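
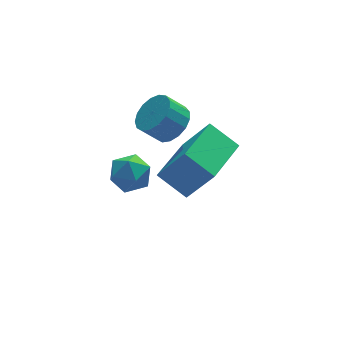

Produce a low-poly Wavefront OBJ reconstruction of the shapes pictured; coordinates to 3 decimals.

v 3.258 0.093 -0.482
v 3.875 0.012 0.097
v 3.199 0.185 0.841
v 2.582 0.267 0.262
v 3.877 0.409 0.007
v 3.201 0.582 0.751
v 3.738 0.733 -0.195
v 3.062 0.907 0.549
v 3.489 0.911 -0.463
v 2.813 1.084 0.281
v 3.187 0.902 -0.735
v 2.511 1.075 0.009
v 2.901 0.707 -0.949
v 2.225 0.88 -0.206
v 2.697 0.372 -1.057
v 2.021 0.545 -0.313
v 2.622 -0.027 -1.032
v 1.946 0.146 -0.288
v 2.692 -0.399 -0.882
v 2.016 -0.225 -0.138
v 2.892 -0.657 -0.64
v 2.216 -0.484 0.104
v 3.176 -0.744 -0.361
v 2.5 -0.571 0.382
v 3.479 -0.639 -0.111
v 2.802 -0.466 0.633
v 3.731 -0.366 0.055
v 3.055 -0.193 0.799
v 2.166 -4.074 -0.284
v 1.435 -3.232 0.422
v 3.62 -2.68 -0.44
v 2.889 -1.838 0.266
v 2.911 -4.682 1.214
v 2.18 -3.84 1.92
v 4.365 -3.288 1.058
v 3.634 -2.446 1.764
v 1.061 0.572 -3.448
v 1.781 1.055 -3.347
v 1.659 -0.475 -2.713
v 2.379 0.008 -2.612
v 1.641 0.235 -2.206
v 1.271 0.882 -2.66
v 2.169 -0.302 -3.4
v 1.799 0.345 -3.854
v 2.466 0.515 -3.317
v 2.139 0.847 -2.579
v 1.301 -0.267 -3.481
v 0.974 0.065 -2.743
f 2 1 5
f 2 5 3
f 3 5 6
f 3 6 4
f 5 1 7
f 5 7 6
f 6 7 8
f 6 8 4
f 7 1 9
f 7 9 8
f 8 9 10
f 8 10 4
f 9 1 11
f 9 11 10
f 10 11 12
f 10 12 4
f 11 1 13
f 11 13 12
f 12 13 14
f 12 14 4
f 13 1 15
f 13 15 14
f 14 15 16
f 14 16 4
f 15 1 17
f 15 17 16
f 16 17 18
f 16 18 4
f 17 1 19
f 17 19 18
f 18 19 20
f 18 20 4
f 19 1 21
f 19 21 20
f 20 21 22
f 20 22 4
f 21 1 23
f 21 23 22
f 22 23 24
f 22 24 4
f 23 1 25
f 23 25 24
f 24 25 26
f 24 26 4
f 25 1 27
f 25 27 26
f 26 27 28
f 26 28 4
f 27 1 2
f 27 2 28
f 28 2 3
f 28 3 4
f 30 32 29
f 33 30 29
f 29 32 31
f 31 33 29
f 30 36 32
f 34 30 33
f 34 36 30
f 32 36 31
f 35 33 31
f 31 36 35
f 35 34 33
f 36 34 35
f 37 48 42
f 37 42 38
f 37 38 44
f 37 44 47
f 37 47 48
f 38 42 46
f 42 48 41
f 48 47 39
f 47 44 43
f 44 38 45
f 40 46 41
f 40 41 39
f 40 39 43
f 40 43 45
f 40 45 46
f 41 46 42
f 39 41 48
f 43 39 47
f 45 43 44
f 46 45 38



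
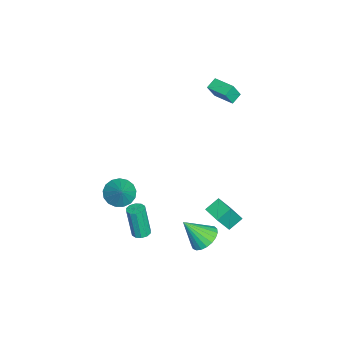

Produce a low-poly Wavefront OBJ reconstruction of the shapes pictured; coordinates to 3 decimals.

v -4.252 2.016 2.495
v -3.894 1.595 3.537
v -4.849 2.435 2.869
v -4.491 2.014 3.911
v -3.349 3.166 2.649
v -2.991 2.745 3.691
v -3.946 3.585 3.023
v -3.588 3.164 4.065
v 2.762 2.113 -4.523
v 3.602 1.728 -4.878
v 2.818 0.867 -3.037
v 3.742 2.027 -4.632
v 3.713 2.341 -4.367
v 3.519 2.616 -4.13
v 3.194 2.803 -3.96
v 2.795 2.872 -3.887
v 2.39 2.809 -3.925
v 2.049 2.626 -4.065
v 1.831 2.354 -4.285
v 1.775 2.041 -4.546
v 1.889 1.74 -4.803
v 2.154 1.504 -5.011
v 2.524 1.373 -5.135
v 2.935 1.37 -5.153
v 3.316 1.496 -5.062
v 1.203 -3.023 -2.228
v 1.944 -3.175 -2.866
v 2.257 -2.737 -1.072
v 1.857 -2.711 -2.902
v 1.62 -2.318 -2.783
v 1.288 -2.087 -2.537
v 0.936 -2.07 -2.22
v 0.646 -2.271 -1.905
v 0.482 -2.645 -1.664
v 0.484 -3.105 -1.552
v 0.651 -3.547 -1.594
v 0.944 -3.868 -1.782
v 1.296 -3.996 -2.072
v 1.627 -3.901 -2.397
v 1.861 -3.605 -2.684
v 2.184 -1.649 -5
v 2.698 -1.917 -4.988
v 2.47 -2.259 -2.908
v 1.956 -1.991 -2.92
v 2.753 -1.569 -4.924
v 2.526 -1.911 -2.845
v 2.591 -1.251 -4.89
v 2.363 -1.593 -2.81
v 2.273 -1.085 -4.897
v 2.046 -1.427 -2.818
v 1.922 -1.135 -4.944
v 1.694 -1.477 -2.864
v 1.67 -1.381 -5.012
v 1.442 -1.723 -2.932
v 1.614 -1.729 -5.075
v 1.387 -2.071 -2.996
v 1.777 -2.047 -5.11
v 1.549 -2.389 -3.03
v 2.094 -2.213 -5.102
v 1.867 -2.555 -3.023
v 2.446 -2.163 -5.056
v 2.218 -2.505 -2.976
v 3.433 2.891 -1.873
v 2.868 3.587 -1.326
v 4.318 3.64 -1.913
v 3.753 4.336 -1.366
v 4.047 2.244 -0.414
v 3.482 2.94 0.133
v 4.932 2.993 -0.454
v 4.367 3.689 0.093
f 2 4 1
f 5 2 1
f 1 4 3
f 3 5 1
f 2 8 4
f 6 2 5
f 6 8 2
f 4 8 3
f 7 5 3
f 3 8 7
f 7 6 5
f 8 6 7
f 10 9 12
f 10 12 11
f 12 9 13
f 12 13 11
f 13 9 14
f 13 14 11
f 14 9 15
f 14 15 11
f 15 9 16
f 15 16 11
f 16 9 17
f 16 17 11
f 17 9 18
f 17 18 11
f 18 9 19
f 18 19 11
f 19 9 20
f 19 20 11
f 20 9 21
f 20 21 11
f 21 9 22
f 21 22 11
f 22 9 23
f 22 23 11
f 23 9 24
f 23 24 11
f 24 9 25
f 24 25 11
f 25 9 10
f 25 10 11
f 27 26 29
f 27 29 28
f 29 26 30
f 29 30 28
f 30 26 31
f 30 31 28
f 31 26 32
f 31 32 28
f 32 26 33
f 32 33 28
f 33 26 34
f 33 34 28
f 34 26 35
f 34 35 28
f 35 26 36
f 35 36 28
f 36 26 37
f 36 37 28
f 37 26 38
f 37 38 28
f 38 26 39
f 38 39 28
f 39 26 40
f 39 40 28
f 40 26 27
f 40 27 28
f 42 41 45
f 42 45 43
f 43 45 46
f 43 46 44
f 45 41 47
f 45 47 46
f 46 47 48
f 46 48 44
f 47 41 49
f 47 49 48
f 48 49 50
f 48 50 44
f 49 41 51
f 49 51 50
f 50 51 52
f 50 52 44
f 51 41 53
f 51 53 52
f 52 53 54
f 52 54 44
f 53 41 55
f 53 55 54
f 54 55 56
f 54 56 44
f 55 41 57
f 55 57 56
f 56 57 58
f 56 58 44
f 57 41 59
f 57 59 58
f 58 59 60
f 58 60 44
f 59 41 61
f 59 61 60
f 60 61 62
f 60 62 44
f 61 41 42
f 61 42 62
f 62 42 43
f 62 43 44
f 64 66 63
f 67 64 63
f 63 66 65
f 65 67 63
f 64 70 66
f 68 64 67
f 68 70 64
f 66 70 65
f 69 67 65
f 65 70 69
f 69 68 67
f 70 68 69



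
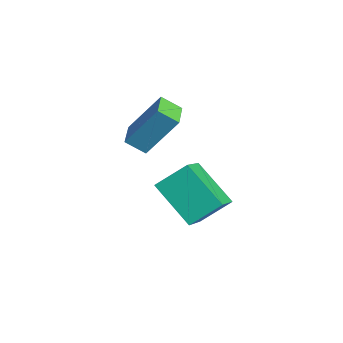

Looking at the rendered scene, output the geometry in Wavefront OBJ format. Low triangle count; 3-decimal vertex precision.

v -1.281 -0.523 -2.38
v -1.092 0.572 -1.613
v 0.189 0.006 -3.497
v 0.378 1.101 -2.73
v -0.018 -1.561 -1.21
v 0.171 -0.466 -0.443
v 1.452 -1.032 -2.327
v 1.641 0.063 -1.56
v -2.974 -1.268 -1.217
v -2.503 -0.253 0.356
v -3.929 -0.688 -1.304
v -3.457 0.327 0.268
v -2.563 -0.667 -1.728
v -2.091 0.348 -0.156
v -3.517 -0.087 -1.816
v -3.046 0.928 -0.243
f 2 4 1
f 5 2 1
f 1 4 3
f 3 5 1
f 2 8 4
f 6 2 5
f 6 8 2
f 4 8 3
f 7 5 3
f 3 8 7
f 7 6 5
f 8 6 7
f 10 12 9
f 13 10 9
f 9 12 11
f 11 13 9
f 10 16 12
f 14 10 13
f 14 16 10
f 12 16 11
f 15 13 11
f 11 16 15
f 15 14 13
f 16 14 15



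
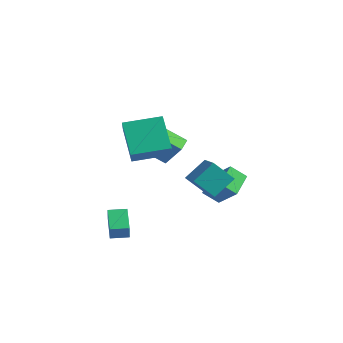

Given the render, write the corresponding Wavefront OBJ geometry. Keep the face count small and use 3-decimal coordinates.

v 0.206 2.124 -2.795
v -0.27 3.443 -2.232
v 0.877 2.664 -3.494
v 0.402 3.983 -2.932
v 1.478 2.077 -1.608
v 1.003 3.396 -1.046
v 2.15 2.617 -2.308
v 1.674 3.936 -1.745
v 3.266 -0.981 -0.263
v 2.46 -1.621 0.786
v 3.524 0.158 0.63
v 2.718 -0.482 1.679
v 4.402 -1.618 0.221
v 3.596 -2.258 1.27
v 4.66 -0.479 1.114
v 3.854 -1.119 2.163
v -1.752 1.455 -1.069
v -3.201 0.511 0.087
v -2.122 2.272 -0.864
v -3.571 1.328 0.291
v -0.729 1.572 0.309
v -2.178 0.628 1.464
v -1.099 2.389 0.513
v -2.548 1.445 1.669
v 0.013 -2.837 1.51
v 0.48 -3.372 2.35
v -1.438 -1.944 2.885
v -0.972 -2.479 3.725
v 1.272 -1.261 1.815
v 1.738 -1.796 2.655
v -0.18 -0.368 3.19
v 0.287 -0.903 4.03
v -0.262 -4.142 -3.558
v -0.002 -4.405 -2.683
v -1.29 -3.246 -2.983
v -1.03 -3.509 -2.108
v 0.39 -3.411 -3.532
v 0.65 -3.674 -2.657
v -0.638 -2.515 -2.957
v -0.378 -2.778 -2.082
f 2 4 1
f 5 2 1
f 1 4 3
f 3 5 1
f 2 8 4
f 6 2 5
f 6 8 2
f 4 8 3
f 7 5 3
f 3 8 7
f 7 6 5
f 8 6 7
f 10 12 9
f 13 10 9
f 9 12 11
f 11 13 9
f 10 16 12
f 14 10 13
f 14 16 10
f 12 16 11
f 15 13 11
f 11 16 15
f 15 14 13
f 16 14 15
f 18 20 17
f 21 18 17
f 17 20 19
f 19 21 17
f 18 24 20
f 22 18 21
f 22 24 18
f 20 24 19
f 23 21 19
f 19 24 23
f 23 22 21
f 24 22 23
f 26 28 25
f 29 26 25
f 25 28 27
f 27 29 25
f 26 32 28
f 30 26 29
f 30 32 26
f 28 32 27
f 31 29 27
f 27 32 31
f 31 30 29
f 32 30 31
f 34 36 33
f 37 34 33
f 33 36 35
f 35 37 33
f 34 40 36
f 38 34 37
f 38 40 34
f 36 40 35
f 39 37 35
f 35 40 39
f 39 38 37
f 40 38 39



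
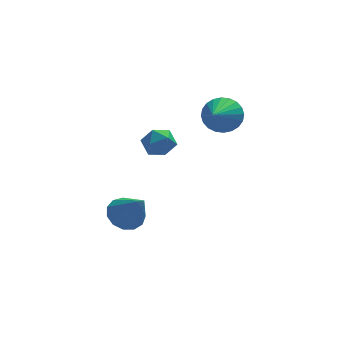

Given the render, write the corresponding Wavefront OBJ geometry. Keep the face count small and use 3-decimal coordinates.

v -1.466 0.603 -4.031
v -0.8 1.026 -4.011
v -0.894 -0.363 -2.689
v -1.087 1.232 -3.74
v -1.495 1.238 -3.562
v -1.894 1.042 -3.533
v -2.157 0.707 -3.662
v -2.2 0.339 -3.908
v -2.011 0.054 -4.194
v -1.649 -0.056 -4.427
v -1.228 0.043 -4.535
v -0.883 0.32 -4.483
v -0.724 0.686 -4.288
v -0.97 -0.059 0.359
v -0.6 0.195 -0.183
v -0.04 -0.595 0.743
v 0.33 -0.341 0.201
v 0.104 0.094 0.707
v -0.47 0.425 0.47
v -0.17 -0.825 0.09
v -0.744 -0.494 -0.147
v -0.105 -0.278 -0.35
v 0.064 0.289 0.032
v -0.704 -0.689 0.528
v -0.535 -0.122 0.91
v 2.204 1.057 0.759
v 2.515 1.358 1.443
v 1.616 -0.297 1.621
v 2.225 1.486 1.446
v 1.933 1.547 1.344
v 1.681 1.535 1.153
v 1.509 1.449 0.902
v 1.443 1.304 0.629
v 1.493 1.122 0.376
v 1.65 0.929 0.181
v 1.892 0.756 0.074
v 2.182 0.629 0.071
v 2.474 0.567 0.173
v 2.726 0.58 0.365
v 2.898 0.666 0.616
v 2.964 0.811 0.889
v 2.914 0.993 1.142
v 2.757 1.186 1.337
f 2 1 4
f 2 4 3
f 4 1 5
f 4 5 3
f 5 1 6
f 5 6 3
f 6 1 7
f 6 7 3
f 7 1 8
f 7 8 3
f 8 1 9
f 8 9 3
f 9 1 10
f 9 10 3
f 10 1 11
f 10 11 3
f 11 1 12
f 11 12 3
f 12 1 13
f 12 13 3
f 13 1 2
f 13 2 3
f 14 25 19
f 14 19 15
f 14 15 21
f 14 21 24
f 14 24 25
f 15 19 23
f 19 25 18
f 25 24 16
f 24 21 20
f 21 15 22
f 17 23 18
f 17 18 16
f 17 16 20
f 17 20 22
f 17 22 23
f 18 23 19
f 16 18 25
f 20 16 24
f 22 20 21
f 23 22 15
f 27 26 29
f 27 29 28
f 29 26 30
f 29 30 28
f 30 26 31
f 30 31 28
f 31 26 32
f 31 32 28
f 32 26 33
f 32 33 28
f 33 26 34
f 33 34 28
f 34 26 35
f 34 35 28
f 35 26 36
f 35 36 28
f 36 26 37
f 36 37 28
f 37 26 38
f 37 38 28
f 38 26 39
f 38 39 28
f 39 26 40
f 39 40 28
f 40 26 41
f 40 41 28
f 41 26 42
f 41 42 28
f 42 26 43
f 42 43 28
f 43 26 27
f 43 27 28



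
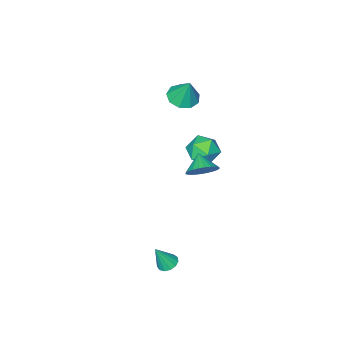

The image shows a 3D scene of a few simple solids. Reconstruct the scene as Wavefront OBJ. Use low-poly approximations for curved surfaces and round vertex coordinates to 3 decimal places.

v 2.714 3.334 -2.177
v 3.126 3.045 -2.422
v 3.286 3.106 -0.943
v 3.223 3.345 -2.411
v 3.157 3.642 -2.326
v 2.951 3.841 -2.194
v 2.669 3.879 -2.056
v 2.402 3.744 -1.957
v 2.234 3.479 -1.928
v 2.218 3.167 -1.978
v 2.359 2.909 -2.091
v 2.613 2.786 -2.232
v 2.899 2.836 -2.355
v -3.126 -0.456 -0.541
v -2.423 -0.969 -0.117
v -4.197 -1.231 0.297
v -3.494 -1.744 0.721
v -3.588 -0.801 0.914
v -2.926 -0.322 0.396
v -3.694 -1.878 -0.216
v -3.032 -1.399 -0.734
v -2.774 -1.848 0.083
v -2.709 -1.182 0.782
v -3.911 -1.018 -0.602
v -3.846 -0.352 0.097
v -4.035 -3.529 2.401
v -3.376 -4.077 2.599
v -3.965 -2.931 3.819
v -3.156 -3.564 2.372
v -3.349 -3.035 2.159
v -3.862 -2.737 2.059
v -4.456 -2.809 2.119
v -4.854 -3.219 2.311
v -4.868 -3.773 2.546
v -4.493 -4.213 2.712
v -3.903 -4.333 2.734
v -1.249 1.226 1.113
v -0.458 1.042 1.366
v -1.631 0.454 1.747
v -0.547 1.27 1.591
v -0.742 1.491 1.742
v -1.014 1.672 1.798
v -1.322 1.785 1.75
v -1.619 1.813 1.605
v -1.859 1.751 1.385
v -2.007 1.61 1.123
v -2.039 1.411 0.86
v -1.951 1.183 0.636
v -1.755 0.962 0.484
v -1.483 0.781 0.428
v -1.175 0.668 0.477
v -0.878 0.64 0.622
v -0.638 0.701 0.842
v -0.49 0.843 1.103
f 2 1 4
f 2 4 3
f 4 1 5
f 4 5 3
f 5 1 6
f 5 6 3
f 6 1 7
f 6 7 3
f 7 1 8
f 7 8 3
f 8 1 9
f 8 9 3
f 9 1 10
f 9 10 3
f 10 1 11
f 10 11 3
f 11 1 12
f 11 12 3
f 12 1 13
f 12 13 3
f 13 1 2
f 13 2 3
f 14 25 19
f 14 19 15
f 14 15 21
f 14 21 24
f 14 24 25
f 15 19 23
f 19 25 18
f 25 24 16
f 24 21 20
f 21 15 22
f 17 23 18
f 17 18 16
f 17 16 20
f 17 20 22
f 17 22 23
f 18 23 19
f 16 18 25
f 20 16 24
f 22 20 21
f 23 22 15
f 27 26 29
f 27 29 28
f 29 26 30
f 29 30 28
f 30 26 31
f 30 31 28
f 31 26 32
f 31 32 28
f 32 26 33
f 32 33 28
f 33 26 34
f 33 34 28
f 34 26 35
f 34 35 28
f 35 26 36
f 35 36 28
f 36 26 27
f 36 27 28
f 38 37 40
f 38 40 39
f 40 37 41
f 40 41 39
f 41 37 42
f 41 42 39
f 42 37 43
f 42 43 39
f 43 37 44
f 43 44 39
f 44 37 45
f 44 45 39
f 45 37 46
f 45 46 39
f 46 37 47
f 46 47 39
f 47 37 48
f 47 48 39
f 48 37 49
f 48 49 39
f 49 37 50
f 49 50 39
f 50 37 51
f 50 51 39
f 51 37 52
f 51 52 39
f 52 37 53
f 52 53 39
f 53 37 54
f 53 54 39
f 54 37 38
f 54 38 39



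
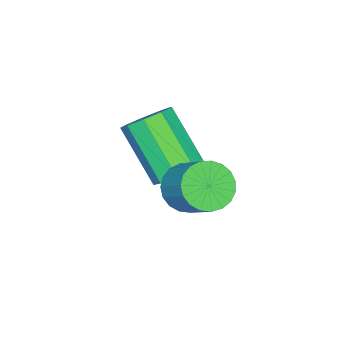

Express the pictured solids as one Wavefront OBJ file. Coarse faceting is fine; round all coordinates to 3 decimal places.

v 0.151 1.185 0.02
v 0.77 0.678 -0.237
v 0.248 -0.752 1.323
v -0.371 -0.245 1.58
v 0.967 1.042 0.162
v 0.444 -0.388 1.722
v 0.782 1.473 0.495
v 0.259 0.043 2.055
v 0.302 1.768 0.605
v -0.221 0.339 2.165
v -0.249 1.791 0.442
v -0.771 0.361 2.002
v -0.612 1.531 0.081
v -1.134 0.101 1.641
v -0.618 1.108 -0.308
v -1.141 -0.322 1.252
v -0.264 0.722 -0.544
v -0.787 -0.708 1.016
v 0.284 0.552 -0.516
v -0.239 -0.878 1.044
v 1.598 2.3 1.064
v 2.256 2.419 0.589
v 2.719 3.339 1.461
v 2.062 3.22 1.936
v 2.036 2.647 0.464
v 2.499 3.568 1.336
v 1.74 2.816 0.443
v 2.204 3.737 1.315
v 1.42 2.896 0.53
v 1.884 3.816 1.401
v 1.131 2.872 0.708
v 1.594 3.792 1.58
v 0.922 2.749 0.949
v 1.386 3.67 1.82
v 0.831 2.549 1.209
v 1.294 3.47 2.081
v 0.872 2.306 1.444
v 1.335 3.226 2.316
v 1.038 2.061 1.614
v 1.502 2.982 2.485
v 1.302 1.858 1.688
v 1.765 2.779 2.56
v 1.617 1.731 1.655
v 2.08 2.652 2.527
v 1.928 1.703 1.519
v 2.392 2.623 2.391
v 2.183 1.777 1.305
v 2.646 2.698 2.177
v 2.336 1.942 1.049
v 2.8 2.863 1.921
v 2.362 2.169 0.796
v 2.826 3.09 1.668
f 2 1 5
f 2 5 3
f 3 5 6
f 3 6 4
f 5 1 7
f 5 7 6
f 6 7 8
f 6 8 4
f 7 1 9
f 7 9 8
f 8 9 10
f 8 10 4
f 9 1 11
f 9 11 10
f 10 11 12
f 10 12 4
f 11 1 13
f 11 13 12
f 12 13 14
f 12 14 4
f 13 1 15
f 13 15 14
f 14 15 16
f 14 16 4
f 15 1 17
f 15 17 16
f 16 17 18
f 16 18 4
f 17 1 19
f 17 19 18
f 18 19 20
f 18 20 4
f 19 1 2
f 19 2 20
f 20 2 3
f 20 3 4
f 22 21 25
f 22 25 23
f 23 25 26
f 23 26 24
f 25 21 27
f 25 27 26
f 26 27 28
f 26 28 24
f 27 21 29
f 27 29 28
f 28 29 30
f 28 30 24
f 29 21 31
f 29 31 30
f 30 31 32
f 30 32 24
f 31 21 33
f 31 33 32
f 32 33 34
f 32 34 24
f 33 21 35
f 33 35 34
f 34 35 36
f 34 36 24
f 35 21 37
f 35 37 36
f 36 37 38
f 36 38 24
f 37 21 39
f 37 39 38
f 38 39 40
f 38 40 24
f 39 21 41
f 39 41 40
f 40 41 42
f 40 42 24
f 41 21 43
f 41 43 42
f 42 43 44
f 42 44 24
f 43 21 45
f 43 45 44
f 44 45 46
f 44 46 24
f 45 21 47
f 45 47 46
f 46 47 48
f 46 48 24
f 47 21 49
f 47 49 48
f 48 49 50
f 48 50 24
f 49 21 51
f 49 51 50
f 50 51 52
f 50 52 24
f 51 21 22
f 51 22 52
f 52 22 23
f 52 23 24



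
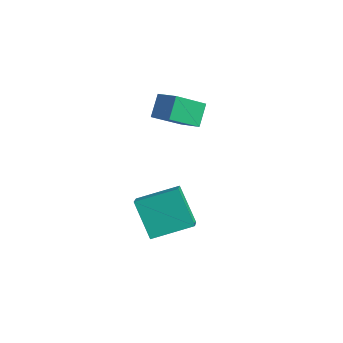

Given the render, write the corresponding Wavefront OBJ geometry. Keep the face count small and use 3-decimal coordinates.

v -2.895 0.34 0.745
v -3.397 1.059 1.772
v -2.821 1.953 -0.348
v -3.323 2.672 0.679
v -1.717 0.568 1.161
v -2.219 1.287 2.188
v -1.643 2.181 0.068
v -2.145 2.9 1.095
v -1.888 -1.167 -3.728
v -0.797 -1.984 -2.908
v -1.02 0.669 -3.055
v 0.071 -0.147 -2.235
v -0.571 -1.153 -5.465
v 0.52 -1.969 -4.645
v 0.297 0.684 -4.792
v 1.388 -0.133 -3.972
f 2 4 1
f 5 2 1
f 1 4 3
f 3 5 1
f 2 8 4
f 6 2 5
f 6 8 2
f 4 8 3
f 7 5 3
f 3 8 7
f 7 6 5
f 8 6 7
f 10 12 9
f 13 10 9
f 9 12 11
f 11 13 9
f 10 16 12
f 14 10 13
f 14 16 10
f 12 16 11
f 15 13 11
f 11 16 15
f 15 14 13
f 16 14 15



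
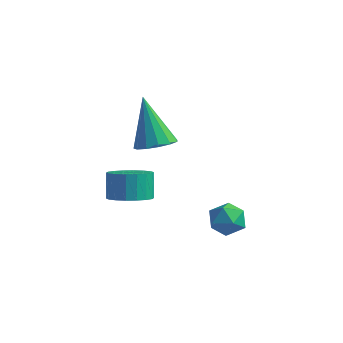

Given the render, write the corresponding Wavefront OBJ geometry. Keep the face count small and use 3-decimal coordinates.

v -0.172 0.737 -0.587
v 0.498 1.244 -0.615
v 0.201 1.69 0.38
v -0.468 1.183 0.407
v 0.233 1.446 -0.785
v -0.064 1.892 0.21
v -0.112 1.508 -0.915
v -0.408 1.954 0.08
v -0.468 1.417 -0.981
v -0.765 1.863 0.014
v -0.766 1.192 -0.969
v -1.063 1.638 0.026
v -0.946 0.876 -0.881
v -1.243 1.322 0.114
v -0.973 0.533 -0.735
v -1.27 0.979 0.26
v -0.841 0.23 -0.56
v -1.138 0.676 0.435
v -0.576 0.028 -0.39
v -0.873 0.474 0.605
v -0.232 -0.034 -0.26
v -0.528 0.412 0.735
v 0.125 0.057 -0.194
v -0.172 0.503 0.801
v 0.423 0.282 -0.206
v 0.126 0.728 0.789
v 0.603 0.598 -0.294
v 0.306 1.044 0.701
v 0.63 0.941 -0.44
v 0.333 1.387 0.555
v 3.181 0.628 0.134
v 3.59 1.218 0.341
v 4.09 0.242 -0.561
v 4.499 0.832 -0.354
v 4.342 0.295 0.14
v 3.78 0.534 0.57
v 3.9 0.926 -0.79
v 3.338 1.165 -0.36
v 4.034 1.402 -0.23
v 4.307 1.012 0.344
v 3.373 0.448 -0.564
v 3.646 0.058 0.01
v 0.641 1.179 2.269
v 1.125 0.656 2.611
v -0.201 1.641 4.171
v 1.34 1.045 2.612
v 1.334 1.477 2.504
v 1.107 1.814 2.321
v 0.733 1.949 2.123
v 0.329 1.84 1.97
v 0.024 1.521 1.913
v -0.085 1.093 1.969
v 0.037 0.692 2.12
v 0.35 0.446 2.319
v 0.756 0.432 2.502
f 2 1 5
f 2 5 3
f 3 5 6
f 3 6 4
f 5 1 7
f 5 7 6
f 6 7 8
f 6 8 4
f 7 1 9
f 7 9 8
f 8 9 10
f 8 10 4
f 9 1 11
f 9 11 10
f 10 11 12
f 10 12 4
f 11 1 13
f 11 13 12
f 12 13 14
f 12 14 4
f 13 1 15
f 13 15 14
f 14 15 16
f 14 16 4
f 15 1 17
f 15 17 16
f 16 17 18
f 16 18 4
f 17 1 19
f 17 19 18
f 18 19 20
f 18 20 4
f 19 1 21
f 19 21 20
f 20 21 22
f 20 22 4
f 21 1 23
f 21 23 22
f 22 23 24
f 22 24 4
f 23 1 25
f 23 25 24
f 24 25 26
f 24 26 4
f 25 1 27
f 25 27 26
f 26 27 28
f 26 28 4
f 27 1 29
f 27 29 28
f 28 29 30
f 28 30 4
f 29 1 2
f 29 2 30
f 30 2 3
f 30 3 4
f 31 42 36
f 31 36 32
f 31 32 38
f 31 38 41
f 31 41 42
f 32 36 40
f 36 42 35
f 42 41 33
f 41 38 37
f 38 32 39
f 34 40 35
f 34 35 33
f 34 33 37
f 34 37 39
f 34 39 40
f 35 40 36
f 33 35 42
f 37 33 41
f 39 37 38
f 40 39 32
f 44 43 46
f 44 46 45
f 46 43 47
f 46 47 45
f 47 43 48
f 47 48 45
f 48 43 49
f 48 49 45
f 49 43 50
f 49 50 45
f 50 43 51
f 50 51 45
f 51 43 52
f 51 52 45
f 52 43 53
f 52 53 45
f 53 43 54
f 53 54 45
f 54 43 55
f 54 55 45
f 55 43 44
f 55 44 45



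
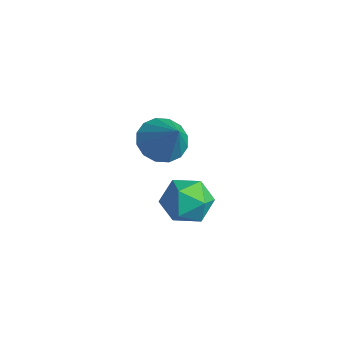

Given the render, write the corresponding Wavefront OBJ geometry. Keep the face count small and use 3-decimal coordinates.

v -2.333 0.759 -2.842
v -1.771 0.157 -3.372
v -1.107 0.721 -1.498
v -1.619 0.624 -3.498
v -1.658 1.127 -3.449
v -1.878 1.532 -3.236
v -2.221 1.729 -2.918
v -2.593 1.666 -2.58
v -2.896 1.36 -2.311
v -3.048 0.893 -2.185
v -3.009 0.39 -2.235
v -2.789 -0.015 -2.448
v -2.446 -0.212 -2.766
v -2.074 -0.149 -3.104
v 0.99 -0.868 -2.878
v 1.639 -0.24 -3.305
v 2.021 -1.1 -1.655
v 2.67 -0.472 -2.082
v 1.814 -0.124 -1.703
v 1.177 0.02 -2.458
v 2.483 -1.36 -2.502
v 1.846 -1.216 -3.257
v 2.562 -0.544 -3.073
v 2.148 0.22 -2.579
v 1.512 -1.56 -2.381
v 1.098 -0.796 -1.887
f 2 1 4
f 2 4 3
f 4 1 5
f 4 5 3
f 5 1 6
f 5 6 3
f 6 1 7
f 6 7 3
f 7 1 8
f 7 8 3
f 8 1 9
f 8 9 3
f 9 1 10
f 9 10 3
f 10 1 11
f 10 11 3
f 11 1 12
f 11 12 3
f 12 1 13
f 12 13 3
f 13 1 14
f 13 14 3
f 14 1 2
f 14 2 3
f 15 26 20
f 15 20 16
f 15 16 22
f 15 22 25
f 15 25 26
f 16 20 24
f 20 26 19
f 26 25 17
f 25 22 21
f 22 16 23
f 18 24 19
f 18 19 17
f 18 17 21
f 18 21 23
f 18 23 24
f 19 24 20
f 17 19 26
f 21 17 25
f 23 21 22
f 24 23 16



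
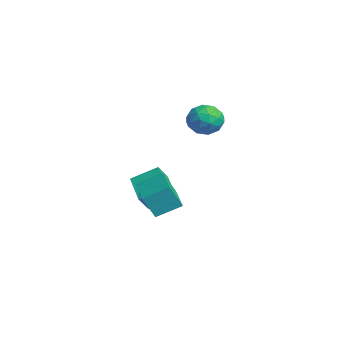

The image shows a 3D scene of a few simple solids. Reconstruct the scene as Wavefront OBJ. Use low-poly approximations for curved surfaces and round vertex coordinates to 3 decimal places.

v 0.653 -1.811 -0.626
v 0.583 -2.349 0.433
v 0.793 -0.707 -0.055
v 0.724 -1.246 1.004
v 2.716 -2.074 -0.624
v 2.647 -2.613 0.435
v 2.857 -0.971 -0.053
v 2.787 -1.509 1.006
v -1.875 1.518 3.745
v -1.399 2.018 3.195
v -1.401 0.342 3.085
v -0.925 0.842 2.535
v -0.7 0.786 3.387
v -0.993 1.513 3.795
v -1.807 0.847 2.485
v -2.1 1.574 2.893
v -1.357 1.604 2.416
v -0.673 1.566 2.973
v -2.127 0.794 3.307
v -1.443 0.756 3.864
v -1.678 1.871 3.528
v -1.122 0.489 2.752
v -0.989 0.456 3.253
v -0.71 0.75 2.929
v -1.44 1.574 3.881
v -1.16 1.868 3.557
v -0.749 1.144 3.67
v -1.64 0.492 2.723
v -1.36 0.786 2.399
v -2.09 1.61 3.351
v -1.811 1.904 3.027
v -2.051 1.216 2.61
v -1.374 1.922 2.747
v -1.096 1.231 2.359
v -1.614 1.233 2.33
v -1.786 1.66 2.569
v -0.972 1.9 3.074
v -0.694 1.209 2.686
v -0.561 1.176 3.187
v -0.733 1.603 3.427
v -0.948 1.656 2.616
v -2.106 1.151 3.594
v -1.828 0.46 3.206
v -2.067 0.757 2.853
v -2.239 1.184 3.093
v -1.704 1.129 3.921
v -1.426 0.438 3.533
v -1.014 0.7 3.711
v -1.186 1.127 3.95
v -1.852 0.704 3.664
v -3.946 -1.522 -1.053
v -3.651 -0.322 -0.353
v -4.252 -1.009 -1.804
v -3.957 0.191 -1.105
v -2.383 -1.531 -1.695
v -2.088 -0.331 -0.996
v -2.689 -1.018 -2.447
v -2.394 0.182 -1.747
f 2 4 1
f 5 2 1
f 1 4 3
f 3 5 1
f 2 8 4
f 6 2 5
f 6 8 2
f 4 8 3
f 7 5 3
f 3 8 7
f 7 6 5
f 8 6 7
f 9 46 25
f 46 20 49
f 25 49 14
f 46 49 25
f 9 25 21
f 25 14 26
f 21 26 10
f 25 26 21
f 9 21 30
f 21 10 31
f 30 31 16
f 21 31 30
f 9 30 42
f 30 16 45
f 42 45 19
f 30 45 42
f 9 42 46
f 42 19 50
f 46 50 20
f 42 50 46
f 10 26 37
f 26 14 40
f 37 40 18
f 26 40 37
f 14 49 27
f 49 20 48
f 27 48 13
f 49 48 27
f 20 50 47
f 50 19 43
f 47 43 11
f 50 43 47
f 19 45 44
f 45 16 32
f 44 32 15
f 45 32 44
f 16 31 36
f 31 10 33
f 36 33 17
f 31 33 36
f 12 38 24
f 38 18 39
f 24 39 13
f 38 39 24
f 12 24 22
f 24 13 23
f 22 23 11
f 24 23 22
f 12 22 29
f 22 11 28
f 29 28 15
f 22 28 29
f 12 29 34
f 29 15 35
f 34 35 17
f 29 35 34
f 12 34 38
f 34 17 41
f 38 41 18
f 34 41 38
f 13 39 27
f 39 18 40
f 27 40 14
f 39 40 27
f 11 23 47
f 23 13 48
f 47 48 20
f 23 48 47
f 15 28 44
f 28 11 43
f 44 43 19
f 28 43 44
f 17 35 36
f 35 15 32
f 36 32 16
f 35 32 36
f 18 41 37
f 41 17 33
f 37 33 10
f 41 33 37
f 52 54 51
f 55 52 51
f 51 54 53
f 53 55 51
f 52 58 54
f 56 52 55
f 56 58 52
f 54 58 53
f 57 55 53
f 53 58 57
f 57 56 55
f 58 56 57



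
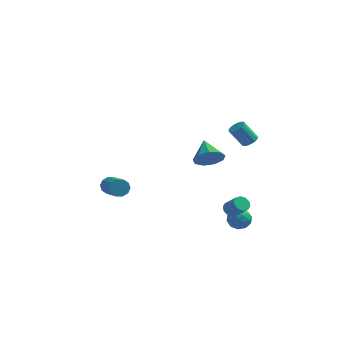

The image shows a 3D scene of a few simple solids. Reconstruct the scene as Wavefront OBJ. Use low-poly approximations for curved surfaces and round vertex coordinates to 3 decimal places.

v 3.033 1.253 -2.889
v 3.345 1.666 -2.94
v 4.039 1.24 -2.142
v 3.727 0.827 -2.091
v 3.127 1.734 -2.714
v 3.821 1.308 -1.916
v 2.873 1.618 -2.555
v 3.567 1.192 -1.757
v 2.68 1.362 -2.523
v 3.374 0.936 -1.725
v 2.622 1.065 -2.631
v 3.316 0.639 -1.834
v 2.721 0.84 -2.838
v 3.415 0.414 -2.04
v 2.939 0.772 -3.064
v 3.633 0.346 -2.266
v 3.193 0.888 -3.223
v 3.887 0.462 -2.425
v 3.386 1.144 -3.255
v 4.08 0.718 -2.457
v 3.444 1.441 -3.146
v 4.138 1.015 -2.349
v 3.969 1.535 2.438
v 4.271 1.88 2.685
v 3.552 1.75 3.748
v 3.251 1.405 3.502
v 4.092 2.02 2.581
v 3.374 1.889 3.644
v 3.886 2.049 2.445
v 3.167 1.918 3.508
v 3.699 1.96 2.307
v 2.98 1.829 3.371
v 3.573 1.773 2.2
v 2.855 1.643 3.263
v 3.539 1.533 2.147
v 2.82 1.402 3.21
v 3.603 1.292 2.161
v 2.884 1.162 3.224
v 3.751 1.108 2.238
v 3.032 0.977 3.301
v 3.949 1.021 2.362
v 3.23 0.891 3.425
v 4.152 1.053 2.502
v 3.433 0.922 3.566
v 4.313 1.194 2.629
v 3.594 1.064 3.692
v 4.395 1.414 2.711
v 3.676 1.284 3.775
v 4.38 1.662 2.732
v 3.661 1.531 3.795
v 1.762 1.417 0.839
v 2.379 1.276 1.493
v 1.218 2.563 1.601
v 2.607 1.667 1.067
v 2.44 1.942 0.534
v 1.956 1.971 0.144
v 1.381 1.74 0.079
v 0.985 1.359 0.37
v 0.953 1.004 0.881
v 1.299 0.843 1.372
v 1.863 0.95 1.614
v -4.277 3.217 -3.078
v -3.831 3.313 -3.498
v -2.958 2.039 -2.863
v -3.403 1.943 -2.442
v -3.749 3.523 -3.188
v -2.876 2.249 -2.553
v -3.869 3.617 -2.837
v -2.995 2.343 -2.201
v -4.144 3.558 -2.577
v -3.271 2.284 -1.942
v -4.47 3.368 -2.508
v -3.597 2.094 -1.873
v -4.722 3.121 -2.657
v -3.849 1.847 -2.022
v -4.804 2.911 -2.967
v -3.931 1.637 -2.332
v -4.685 2.817 -3.319
v -3.811 1.543 -2.683
v -4.409 2.876 -3.578
v -3.536 1.602 -2.943
v -4.083 3.066 -3.647
v -3.21 1.792 -3.012
v 2.915 2.11 -3.707
v 3.624 2.239 -3.512
v 3.236 1.041 -4.168
v 3.945 1.17 -3.973
v 3.43 1.049 -3.447
v 3.231 1.709 -3.162
v 3.629 1.571 -4.518
v 3.43 2.231 -4.233
v 4.065 1.906 -4.013
v 3.942 1.583 -3.351
v 2.918 1.697 -4.329
v 2.795 1.374 -3.667
v 3.241 2.268 -3.569
v 3.619 1.012 -4.111
v 3.316 0.94 -3.802
v 3.733 1.016 -3.688
v 3.01 1.957 -3.363
v 3.427 2.033 -3.249
v 3.313 1.333 -3.211
v 3.433 1.247 -4.431
v 3.85 1.323 -4.317
v 3.127 2.264 -3.992
v 3.544 2.34 -3.878
v 3.547 1.947 -4.469
v 3.917 2.148 -3.749
v 4.106 1.52 -4.02
v 3.92 1.756 -4.34
v 3.804 2.144 -4.173
v 3.845 1.959 -3.36
v 4.034 1.33 -3.631
v 3.731 1.259 -3.322
v 3.614 1.647 -3.154
v 4.104 1.763 -3.655
v 2.826 1.95 -4.049
v 3.015 1.321 -4.32
v 3.246 1.633 -4.526
v 3.129 2.021 -4.358
v 2.754 1.76 -3.66
v 2.943 1.132 -3.931
v 3.056 1.136 -3.507
v 2.94 1.524 -3.34
v 2.756 1.517 -4.025
f 2 1 5
f 2 5 3
f 3 5 6
f 3 6 4
f 5 1 7
f 5 7 6
f 6 7 8
f 6 8 4
f 7 1 9
f 7 9 8
f 8 9 10
f 8 10 4
f 9 1 11
f 9 11 10
f 10 11 12
f 10 12 4
f 11 1 13
f 11 13 12
f 12 13 14
f 12 14 4
f 13 1 15
f 13 15 14
f 14 15 16
f 14 16 4
f 15 1 17
f 15 17 16
f 16 17 18
f 16 18 4
f 17 1 19
f 17 19 18
f 18 19 20
f 18 20 4
f 19 1 21
f 19 21 20
f 20 21 22
f 20 22 4
f 21 1 2
f 21 2 22
f 22 2 3
f 22 3 4
f 24 23 27
f 24 27 25
f 25 27 28
f 25 28 26
f 27 23 29
f 27 29 28
f 28 29 30
f 28 30 26
f 29 23 31
f 29 31 30
f 30 31 32
f 30 32 26
f 31 23 33
f 31 33 32
f 32 33 34
f 32 34 26
f 33 23 35
f 33 35 34
f 34 35 36
f 34 36 26
f 35 23 37
f 35 37 36
f 36 37 38
f 36 38 26
f 37 23 39
f 37 39 38
f 38 39 40
f 38 40 26
f 39 23 41
f 39 41 40
f 40 41 42
f 40 42 26
f 41 23 43
f 41 43 42
f 42 43 44
f 42 44 26
f 43 23 45
f 43 45 44
f 44 45 46
f 44 46 26
f 45 23 47
f 45 47 46
f 46 47 48
f 46 48 26
f 47 23 49
f 47 49 48
f 48 49 50
f 48 50 26
f 49 23 24
f 49 24 50
f 50 24 25
f 50 25 26
f 52 51 54
f 52 54 53
f 54 51 55
f 54 55 53
f 55 51 56
f 55 56 53
f 56 51 57
f 56 57 53
f 57 51 58
f 57 58 53
f 58 51 59
f 58 59 53
f 59 51 60
f 59 60 53
f 60 51 61
f 60 61 53
f 61 51 52
f 61 52 53
f 63 62 66
f 63 66 64
f 64 66 67
f 64 67 65
f 66 62 68
f 66 68 67
f 67 68 69
f 67 69 65
f 68 62 70
f 68 70 69
f 69 70 71
f 69 71 65
f 70 62 72
f 70 72 71
f 71 72 73
f 71 73 65
f 72 62 74
f 72 74 73
f 73 74 75
f 73 75 65
f 74 62 76
f 74 76 75
f 75 76 77
f 75 77 65
f 76 62 78
f 76 78 77
f 77 78 79
f 77 79 65
f 78 62 80
f 78 80 79
f 79 80 81
f 79 81 65
f 80 62 82
f 80 82 81
f 81 82 83
f 81 83 65
f 82 62 63
f 82 63 83
f 83 63 64
f 83 64 65
f 84 121 100
f 121 95 124
f 100 124 89
f 121 124 100
f 84 100 96
f 100 89 101
f 96 101 85
f 100 101 96
f 84 96 105
f 96 85 106
f 105 106 91
f 96 106 105
f 84 105 117
f 105 91 120
f 117 120 94
f 105 120 117
f 84 117 121
f 117 94 125
f 121 125 95
f 117 125 121
f 85 101 112
f 101 89 115
f 112 115 93
f 101 115 112
f 89 124 102
f 124 95 123
f 102 123 88
f 124 123 102
f 95 125 122
f 125 94 118
f 122 118 86
f 125 118 122
f 94 120 119
f 120 91 107
f 119 107 90
f 120 107 119
f 91 106 111
f 106 85 108
f 111 108 92
f 106 108 111
f 87 113 99
f 113 93 114
f 99 114 88
f 113 114 99
f 87 99 97
f 99 88 98
f 97 98 86
f 99 98 97
f 87 97 104
f 97 86 103
f 104 103 90
f 97 103 104
f 87 104 109
f 104 90 110
f 109 110 92
f 104 110 109
f 87 109 113
f 109 92 116
f 113 116 93
f 109 116 113
f 88 114 102
f 114 93 115
f 102 115 89
f 114 115 102
f 86 98 122
f 98 88 123
f 122 123 95
f 98 123 122
f 90 103 119
f 103 86 118
f 119 118 94
f 103 118 119
f 92 110 111
f 110 90 107
f 111 107 91
f 110 107 111
f 93 116 112
f 116 92 108
f 112 108 85
f 116 108 112



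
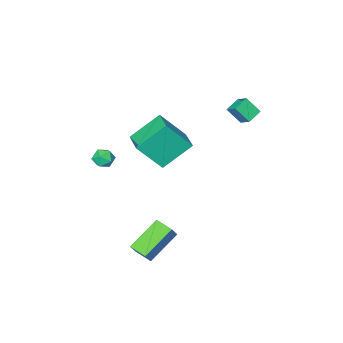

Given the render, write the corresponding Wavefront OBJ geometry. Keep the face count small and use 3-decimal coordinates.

v 0.93 -0.348 -0.644
v -0.567 0.18 0.669
v 1.568 1.032 -0.472
v 0.071 1.56 0.841
v 2.049 -1.06 0.919
v 0.552 -0.532 2.232
v 2.687 0.32 1.091
v 1.19 0.848 2.404
v 3.693 -0.415 0.114
v 4.109 -0.783 0.455
v 3.331 -1.277 -0.375
v 3.747 -1.645 -0.034
v 3.244 -1.357 0.266
v 3.468 -0.825 0.568
v 3.972 -1.235 -0.488
v 4.196 -0.703 -0.186
v 4.281 -1.29 0.083
v 3.832 -1.366 0.549
v 3.608 -0.694 -0.469
v 3.159 -0.77 -0.003
v -3.018 1.321 2.922
v -2.964 2.06 3.396
v -3.468 1.904 2.065
v -3.413 2.643 2.539
v -2.167 1.477 2.581
v -2.112 2.216 3.055
v -2.616 2.06 1.724
v -2.562 2.799 2.198
v 4.26 2.307 -4.845
v 2.562 2.237 -3.663
v 4.066 3.294 -5.065
v 2.369 3.225 -3.883
v 4.811 2.595 -4.037
v 3.114 2.526 -2.855
v 4.618 3.583 -4.257
v 2.92 3.513 -3.075
f 2 4 1
f 5 2 1
f 1 4 3
f 3 5 1
f 2 8 4
f 6 2 5
f 6 8 2
f 4 8 3
f 7 5 3
f 3 8 7
f 7 6 5
f 8 6 7
f 9 20 14
f 9 14 10
f 9 10 16
f 9 16 19
f 9 19 20
f 10 14 18
f 14 20 13
f 20 19 11
f 19 16 15
f 16 10 17
f 12 18 13
f 12 13 11
f 12 11 15
f 12 15 17
f 12 17 18
f 13 18 14
f 11 13 20
f 15 11 19
f 17 15 16
f 18 17 10
f 22 24 21
f 25 22 21
f 21 24 23
f 23 25 21
f 22 28 24
f 26 22 25
f 26 28 22
f 24 28 23
f 27 25 23
f 23 28 27
f 27 26 25
f 28 26 27
f 30 32 29
f 33 30 29
f 29 32 31
f 31 33 29
f 30 36 32
f 34 30 33
f 34 36 30
f 32 36 31
f 35 33 31
f 31 36 35
f 35 34 33
f 36 34 35



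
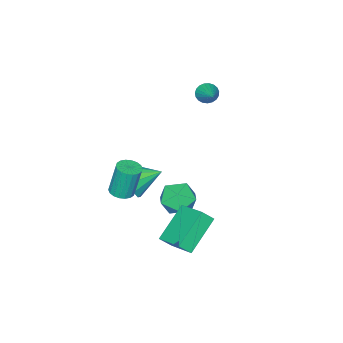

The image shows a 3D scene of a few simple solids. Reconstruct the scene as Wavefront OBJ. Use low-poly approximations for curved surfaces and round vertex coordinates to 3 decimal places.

v 0.207 -0.248 -2.345
v 0.9 -0.797 -1.836
v 0.02 -1.483 -3.424
v 0.713 -2.032 -2.915
v -0.196 -1.841 -2.493
v -0.08 -1.078 -1.827
v 1 -1.202 -3.433
v 1.116 -0.439 -2.767
v 1.39 -1.387 -2.509
v 0.651 -1.782 -1.928
v 0.269 -0.498 -3.332
v -0.47 -0.893 -2.751
v 1.189 -3.355 -2.088
v 1.722 -3.312 -1.208
v 0.191 -2.385 -1.532
v 1.937 -2.895 -1.55
v 1.914 -2.624 -2.063
v 1.662 -2.586 -2.584
v 1.259 -2.791 -2.947
v 0.834 -3.176 -3.038
v 0.522 -3.618 -2.828
v 0.422 -3.976 -2.382
v 0.565 -4.138 -1.844
v 0.907 -4.051 -1.383
v 1.338 -3.743 -1.146
v 2.691 0.396 -3.661
v 0.979 0.283 -2.432
v 3.049 1.897 -3.024
v 1.338 1.785 -1.795
v 3.142 0.035 -3.065
v 1.431 -0.077 -1.836
v 3.501 1.537 -2.428
v 1.789 1.424 -1.199
v 3.892 -1.526 0.005
v 4.405 -1.198 0.036
v 4.141 -0.945 1.706
v 3.628 -1.274 1.675
v 4.216 -1.011 -0.022
v 3.953 -0.758 1.648
v 3.964 -0.926 -0.075
v 3.701 -0.673 1.596
v 3.697 -0.96 -0.112
v 3.434 -0.707 1.559
v 3.469 -1.106 -0.125
v 3.206 -0.854 1.545
v 3.324 -1.336 -0.114
v 3.061 -1.083 1.557
v 3.292 -1.603 -0.078
v 3.029 -1.35 1.592
v 3.379 -1.855 -0.026
v 3.115 -1.602 1.644
v 3.567 -2.042 0.032
v 3.304 -1.789 1.702
v 3.819 -2.127 0.084
v 3.556 -1.874 1.755
v 4.086 -2.093 0.121
v 3.823 -1.84 1.792
v 4.314 -1.946 0.135
v 4.051 -1.694 1.805
v 4.459 -1.717 0.123
v 4.196 -1.464 1.794
v 4.491 -1.45 0.088
v 4.228 -1.197 1.758
v -2.748 -2.126 2.548
v -2.282 -2.264 2.231
v -1.912 -1.054 3.312
v -2.383 -2.09 2.098
v -2.548 -1.922 2.043
v -2.747 -1.79 2.075
v -2.946 -1.715 2.189
v -3.111 -1.712 2.364
v -3.213 -1.78 2.572
v -3.235 -1.908 2.775
v -3.173 -2.074 2.939
v -3.037 -2.248 3.035
v -2.852 -2.402 3.047
v -2.648 -2.507 2.973
v -2.462 -2.547 2.825
v -2.325 -2.514 2.629
v -2.262 -2.414 2.419
f 1 12 6
f 1 6 2
f 1 2 8
f 1 8 11
f 1 11 12
f 2 6 10
f 6 12 5
f 12 11 3
f 11 8 7
f 8 2 9
f 4 10 5
f 4 5 3
f 4 3 7
f 4 7 9
f 4 9 10
f 5 10 6
f 3 5 12
f 7 3 11
f 9 7 8
f 10 9 2
f 14 13 16
f 14 16 15
f 16 13 17
f 16 17 15
f 17 13 18
f 17 18 15
f 18 13 19
f 18 19 15
f 19 13 20
f 19 20 15
f 20 13 21
f 20 21 15
f 21 13 22
f 21 22 15
f 22 13 23
f 22 23 15
f 23 13 24
f 23 24 15
f 24 13 25
f 24 25 15
f 25 13 14
f 25 14 15
f 27 29 26
f 30 27 26
f 26 29 28
f 28 30 26
f 27 33 29
f 31 27 30
f 31 33 27
f 29 33 28
f 32 30 28
f 28 33 32
f 32 31 30
f 33 31 32
f 35 34 38
f 35 38 36
f 36 38 39
f 36 39 37
f 38 34 40
f 38 40 39
f 39 40 41
f 39 41 37
f 40 34 42
f 40 42 41
f 41 42 43
f 41 43 37
f 42 34 44
f 42 44 43
f 43 44 45
f 43 45 37
f 44 34 46
f 44 46 45
f 45 46 47
f 45 47 37
f 46 34 48
f 46 48 47
f 47 48 49
f 47 49 37
f 48 34 50
f 48 50 49
f 49 50 51
f 49 51 37
f 50 34 52
f 50 52 51
f 51 52 53
f 51 53 37
f 52 34 54
f 52 54 53
f 53 54 55
f 53 55 37
f 54 34 56
f 54 56 55
f 55 56 57
f 55 57 37
f 56 34 58
f 56 58 57
f 57 58 59
f 57 59 37
f 58 34 60
f 58 60 59
f 59 60 61
f 59 61 37
f 60 34 62
f 60 62 61
f 61 62 63
f 61 63 37
f 62 34 35
f 62 35 63
f 63 35 36
f 63 36 37
f 65 64 67
f 65 67 66
f 67 64 68
f 67 68 66
f 68 64 69
f 68 69 66
f 69 64 70
f 69 70 66
f 70 64 71
f 70 71 66
f 71 64 72
f 71 72 66
f 72 64 73
f 72 73 66
f 73 64 74
f 73 74 66
f 74 64 75
f 74 75 66
f 75 64 76
f 75 76 66
f 76 64 77
f 76 77 66
f 77 64 78
f 77 78 66
f 78 64 79
f 78 79 66
f 79 64 80
f 79 80 66
f 80 64 65
f 80 65 66



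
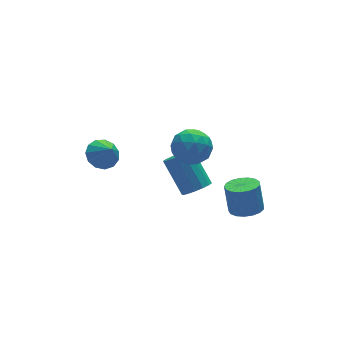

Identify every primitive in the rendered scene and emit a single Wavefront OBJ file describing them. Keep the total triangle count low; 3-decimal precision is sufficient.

v -3.969 1.159 1.404
v -3.102 1.18 1.254
v -3.791 0.441 2.336
v -3.2 1.556 1.562
v -3.542 1.806 1.82
v -4.019 1.85 1.946
v -4.481 1.676 1.9
v -4.78 1.337 1.696
v -4.822 0.941 1.399
v -4.593 0.615 1.104
v -4.166 0.462 0.904
v -3.676 0.53 0.863
v -3.28 0.797 0.994
v 0.562 0.059 -2.346
v 0.93 0.621 -2.817
v 0.625 2.122 -1.266
v 0.258 1.561 -0.794
v 0.519 0.644 -2.919
v 0.214 2.145 -1.368
v 0.119 0.51 -2.868
v -0.186 2.011 -1.317
v -0.161 0.255 -2.677
v -0.466 1.756 -1.126
v -0.248 -0.052 -2.397
v -0.553 1.449 -0.846
v -0.118 -0.329 -2.103
v -0.423 1.172 -0.552
v 0.195 -0.502 -1.874
v -0.11 0.999 -0.323
v 0.606 -0.525 -1.772
v 0.301 0.976 -0.221
v 1.006 -0.391 -1.823
v 0.701 1.11 -0.272
v 1.286 -0.136 -2.014
v 0.981 1.365 -0.463
v 1.373 0.171 -2.294
v 1.068 1.672 -0.743
v 1.243 0.448 -2.588
v 0.938 1.949 -1.037
v -0.16 -1.168 2.666
v 0.316 -1.918 3.248
v -1.696 -1.782 3.132
v -1.22 -2.532 3.714
v -1.168 -1.514 4.014
v -0.219 -1.135 3.726
v -1.161 -2.565 2.654
v -0.212 -2.186 2.366
v -0.302 -2.781 3.241
v -0.307 -2.132 4.081
v -1.073 -1.568 2.299
v -1.078 -0.919 3.139
v 0.213 -1.489 2.916
v -1.593 -2.211 3.464
v -1.563 -1.613 3.64
v -1.283 -2.054 3.982
v -0.102 -1.029 3.197
v 0.178 -1.47 3.539
v -0.694 -1.233 3.989
v -1.558 -2.23 2.841
v -1.278 -2.671 3.183
v -0.097 -1.646 2.398
v 0.183 -2.087 2.74
v -0.686 -2.467 2.391
v 0.129 -2.437 3.254
v -0.774 -2.798 3.528
v -0.739 -2.818 2.905
v -0.181 -2.595 2.736
v 0.126 -2.056 3.748
v -0.776 -2.417 4.022
v -0.746 -1.819 4.198
v -0.188 -1.596 4.029
v -0.237 -2.563 3.744
v -0.604 -1.283 2.358
v -1.506 -1.644 2.632
v -1.192 -2.104 2.351
v -0.634 -1.881 2.182
v -0.606 -0.902 2.852
v -1.509 -1.263 3.126
v -1.199 -1.105 3.644
v -0.641 -0.882 3.475
v -1.143 -1.137 2.636
v 2.408 -1.718 -3.217
v 3.064 -1.148 -3.413
v 3.067 -0.633 -1.898
v 2.412 -1.202 -1.703
v 2.709 -0.925 -3.488
v 2.713 -0.41 -1.973
v 2.285 -0.883 -3.501
v 2.289 -0.368 -1.986
v 1.89 -1.032 -3.449
v 1.893 -0.517 -1.934
v 1.613 -1.339 -3.344
v 1.617 -0.824 -1.83
v 1.518 -1.732 -3.211
v 1.522 -1.217 -1.696
v 1.628 -2.122 -3.078
v 1.631 -1.607 -1.563
v 1.916 -2.419 -2.978
v 1.919 -1.904 -1.463
v 2.316 -2.556 -2.932
v 2.32 -2.041 -1.417
v 2.738 -2.5 -2.952
v 2.742 -1.985 -1.437
v 3.085 -2.266 -3.033
v 3.088 -1.751 -1.518
v 3.276 -1.905 -3.156
v 3.28 -1.39 -1.641
v 3.268 -1.502 -3.293
v 3.272 -0.987 -1.778
f 2 1 4
f 2 4 3
f 4 1 5
f 4 5 3
f 5 1 6
f 5 6 3
f 6 1 7
f 6 7 3
f 7 1 8
f 7 8 3
f 8 1 9
f 8 9 3
f 9 1 10
f 9 10 3
f 10 1 11
f 10 11 3
f 11 1 12
f 11 12 3
f 12 1 13
f 12 13 3
f 13 1 2
f 13 2 3
f 15 14 18
f 15 18 16
f 16 18 19
f 16 19 17
f 18 14 20
f 18 20 19
f 19 20 21
f 19 21 17
f 20 14 22
f 20 22 21
f 21 22 23
f 21 23 17
f 22 14 24
f 22 24 23
f 23 24 25
f 23 25 17
f 24 14 26
f 24 26 25
f 25 26 27
f 25 27 17
f 26 14 28
f 26 28 27
f 27 28 29
f 27 29 17
f 28 14 30
f 28 30 29
f 29 30 31
f 29 31 17
f 30 14 32
f 30 32 31
f 31 32 33
f 31 33 17
f 32 14 34
f 32 34 33
f 33 34 35
f 33 35 17
f 34 14 36
f 34 36 35
f 35 36 37
f 35 37 17
f 36 14 38
f 36 38 37
f 37 38 39
f 37 39 17
f 38 14 15
f 38 15 39
f 39 15 16
f 39 16 17
f 40 77 56
f 77 51 80
f 56 80 45
f 77 80 56
f 40 56 52
f 56 45 57
f 52 57 41
f 56 57 52
f 40 52 61
f 52 41 62
f 61 62 47
f 52 62 61
f 40 61 73
f 61 47 76
f 73 76 50
f 61 76 73
f 40 73 77
f 73 50 81
f 77 81 51
f 73 81 77
f 41 57 68
f 57 45 71
f 68 71 49
f 57 71 68
f 45 80 58
f 80 51 79
f 58 79 44
f 80 79 58
f 51 81 78
f 81 50 74
f 78 74 42
f 81 74 78
f 50 76 75
f 76 47 63
f 75 63 46
f 76 63 75
f 47 62 67
f 62 41 64
f 67 64 48
f 62 64 67
f 43 69 55
f 69 49 70
f 55 70 44
f 69 70 55
f 43 55 53
f 55 44 54
f 53 54 42
f 55 54 53
f 43 53 60
f 53 42 59
f 60 59 46
f 53 59 60
f 43 60 65
f 60 46 66
f 65 66 48
f 60 66 65
f 43 65 69
f 65 48 72
f 69 72 49
f 65 72 69
f 44 70 58
f 70 49 71
f 58 71 45
f 70 71 58
f 42 54 78
f 54 44 79
f 78 79 51
f 54 79 78
f 46 59 75
f 59 42 74
f 75 74 50
f 59 74 75
f 48 66 67
f 66 46 63
f 67 63 47
f 66 63 67
f 49 72 68
f 72 48 64
f 68 64 41
f 72 64 68
f 83 82 86
f 83 86 84
f 84 86 87
f 84 87 85
f 86 82 88
f 86 88 87
f 87 88 89
f 87 89 85
f 88 82 90
f 88 90 89
f 89 90 91
f 89 91 85
f 90 82 92
f 90 92 91
f 91 92 93
f 91 93 85
f 92 82 94
f 92 94 93
f 93 94 95
f 93 95 85
f 94 82 96
f 94 96 95
f 95 96 97
f 95 97 85
f 96 82 98
f 96 98 97
f 97 98 99
f 97 99 85
f 98 82 100
f 98 100 99
f 99 100 101
f 99 101 85
f 100 82 102
f 100 102 101
f 101 102 103
f 101 103 85
f 102 82 104
f 102 104 103
f 103 104 105
f 103 105 85
f 104 82 106
f 104 106 105
f 105 106 107
f 105 107 85
f 106 82 108
f 106 108 107
f 107 108 109
f 107 109 85
f 108 82 83
f 108 83 109
f 109 83 84
f 109 84 85



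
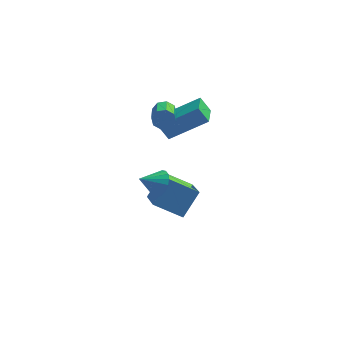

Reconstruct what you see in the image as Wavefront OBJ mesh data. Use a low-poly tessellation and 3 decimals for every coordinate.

v 1.521 2.708 1.052
v 1.825 2.552 0.634
v 1.864 1.035 1.231
v 1.559 1.192 1.648
v 2.051 2.683 0.954
v 2.09 1.167 1.551
v 1.966 2.83 1.331
v 2.005 1.313 1.928
v 1.62 2.905 1.544
v 1.659 1.389 2.141
v 1.216 2.865 1.469
v 1.255 1.348 2.066
v 0.99 2.733 1.149
v 1.029 1.217 1.746
v 1.075 2.587 0.772
v 1.114 1.07 1.369
v 1.421 2.511 0.559
v 1.46 0.995 1.156
v 2.087 2.004 -5.166
v 2.434 0.258 -4.191
v 0.759 2.145 -4.441
v 1.106 0.399 -3.465
v 2.774 2.761 -4.055
v 3.121 1.015 -3.079
v 1.446 2.902 -3.329
v 1.793 1.156 -2.354
v 1.506 -1.631 -0.284
v 1.908 -1.879 0.232
v 0.654 -1.909 0.244
v 1.863 -1.583 0.316
v 1.747 -1.296 0.281
v 1.583 -1.075 0.134
v 1.404 -0.964 -0.096
v 1.245 -0.985 -0.363
v 1.138 -1.134 -0.614
v 1.103 -1.382 -0.8
v 1.148 -1.678 -0.884
v 1.264 -1.965 -0.85
v 1.428 -2.186 -0.703
v 1.607 -2.297 -0.473
v 1.766 -2.276 -0.206
v 1.873 -2.127 0.045
v 1.705 2.906 -1.018
v 1.234 3.095 -0.299
v 1.762 4.297 -1.346
v 1.291 4.486 -0.626
v 3.469 3.094 0.086
v 2.998 3.283 0.806
v 3.526 4.485 -0.241
v 3.055 4.674 0.478
f 2 1 5
f 2 5 3
f 3 5 6
f 3 6 4
f 5 1 7
f 5 7 6
f 6 7 8
f 6 8 4
f 7 1 9
f 7 9 8
f 8 9 10
f 8 10 4
f 9 1 11
f 9 11 10
f 10 11 12
f 10 12 4
f 11 1 13
f 11 13 12
f 12 13 14
f 12 14 4
f 13 1 15
f 13 15 14
f 14 15 16
f 14 16 4
f 15 1 17
f 15 17 16
f 16 17 18
f 16 18 4
f 17 1 2
f 17 2 18
f 18 2 3
f 18 3 4
f 20 22 19
f 23 20 19
f 19 22 21
f 21 23 19
f 20 26 22
f 24 20 23
f 24 26 20
f 22 26 21
f 25 23 21
f 21 26 25
f 25 24 23
f 26 24 25
f 28 27 30
f 28 30 29
f 30 27 31
f 30 31 29
f 31 27 32
f 31 32 29
f 32 27 33
f 32 33 29
f 33 27 34
f 33 34 29
f 34 27 35
f 34 35 29
f 35 27 36
f 35 36 29
f 36 27 37
f 36 37 29
f 37 27 38
f 37 38 29
f 38 27 39
f 38 39 29
f 39 27 40
f 39 40 29
f 40 27 41
f 40 41 29
f 41 27 42
f 41 42 29
f 42 27 28
f 42 28 29
f 44 46 43
f 47 44 43
f 43 46 45
f 45 47 43
f 44 50 46
f 48 44 47
f 48 50 44
f 46 50 45
f 49 47 45
f 45 50 49
f 49 48 47
f 50 48 49



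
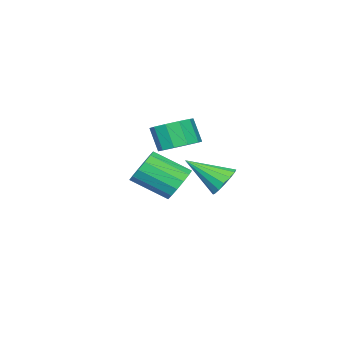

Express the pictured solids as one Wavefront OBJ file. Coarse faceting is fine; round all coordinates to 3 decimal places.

v -1.766 0.475 -3.319
v -1.07 0.47 -3.806
v -0.954 -1.035 -2.141
v -0.985 0.763 -3.489
v -1.11 0.979 -3.126
v -1.41 1.06 -2.815
v -1.806 0.984 -2.639
v -2.192 0.771 -2.645
v -2.463 0.48 -2.832
v -2.548 0.186 -3.149
v -2.423 -0.029 -3.512
v -2.122 -0.11 -3.823
v -1.726 -0.034 -3.999
v -1.341 0.178 -3.993
v -0.435 -0.904 -1.152
v 0.019 -0.141 -0.761
v -0.09 -0.694 0.443
v -0.545 -1.456 0.052
v -0.569 -0.026 -0.762
v -0.678 -0.579 0.443
v -1.106 -0.246 -0.911
v -1.215 -0.799 0.294
v -1.387 -0.717 -1.153
v -1.496 -1.27 0.052
v -1.305 -1.259 -1.394
v -1.414 -1.812 -0.19
v -0.89 -1.666 -1.543
v -0.999 -2.219 -0.339
v -0.302 -1.781 -1.543
v -0.411 -2.334 -0.338
v 0.235 -1.561 -1.394
v 0.126 -2.114 -0.189
v 0.516 -1.09 -1.152
v 0.407 -1.643 0.053
v 0.434 -0.548 -0.91
v 0.325 -1.101 0.294
v 2.872 1.653 -1.849
v 3.533 1.576 -2.47
v 4.27 0.189 -1.511
v 3.608 0.267 -0.891
v 3.698 1.883 -2.153
v 4.435 0.496 -1.194
v 3.642 2.128 -1.755
v 4.379 0.741 -0.796
v 3.38 2.246 -1.382
v 4.116 0.86 -0.423
v 2.981 2.206 -1.135
v 3.718 0.819 -0.176
v 2.553 2.017 -1.079
v 3.29 0.63 -0.12
v 2.21 1.731 -1.229
v 2.947 0.344 -0.27
v 2.045 1.424 -1.546
v 2.782 0.037 -0.587
v 2.101 1.179 -1.944
v 2.838 -0.208 -0.985
v 2.364 1.06 -2.317
v 3.1 -0.326 -1.358
v 2.762 1.101 -2.564
v 3.499 -0.286 -1.605
v 3.19 1.29 -2.62
v 3.927 -0.097 -1.661
f 2 1 4
f 2 4 3
f 4 1 5
f 4 5 3
f 5 1 6
f 5 6 3
f 6 1 7
f 6 7 3
f 7 1 8
f 7 8 3
f 8 1 9
f 8 9 3
f 9 1 10
f 9 10 3
f 10 1 11
f 10 11 3
f 11 1 12
f 11 12 3
f 12 1 13
f 12 13 3
f 13 1 14
f 13 14 3
f 14 1 2
f 14 2 3
f 16 15 19
f 16 19 17
f 17 19 20
f 17 20 18
f 19 15 21
f 19 21 20
f 20 21 22
f 20 22 18
f 21 15 23
f 21 23 22
f 22 23 24
f 22 24 18
f 23 15 25
f 23 25 24
f 24 25 26
f 24 26 18
f 25 15 27
f 25 27 26
f 26 27 28
f 26 28 18
f 27 15 29
f 27 29 28
f 28 29 30
f 28 30 18
f 29 15 31
f 29 31 30
f 30 31 32
f 30 32 18
f 31 15 33
f 31 33 32
f 32 33 34
f 32 34 18
f 33 15 35
f 33 35 34
f 34 35 36
f 34 36 18
f 35 15 16
f 35 16 36
f 36 16 17
f 36 17 18
f 38 37 41
f 38 41 39
f 39 41 42
f 39 42 40
f 41 37 43
f 41 43 42
f 42 43 44
f 42 44 40
f 43 37 45
f 43 45 44
f 44 45 46
f 44 46 40
f 45 37 47
f 45 47 46
f 46 47 48
f 46 48 40
f 47 37 49
f 47 49 48
f 48 49 50
f 48 50 40
f 49 37 51
f 49 51 50
f 50 51 52
f 50 52 40
f 51 37 53
f 51 53 52
f 52 53 54
f 52 54 40
f 53 37 55
f 53 55 54
f 54 55 56
f 54 56 40
f 55 37 57
f 55 57 56
f 56 57 58
f 56 58 40
f 57 37 59
f 57 59 58
f 58 59 60
f 58 60 40
f 59 37 61
f 59 61 60
f 60 61 62
f 60 62 40
f 61 37 38
f 61 38 62
f 62 38 39
f 62 39 40



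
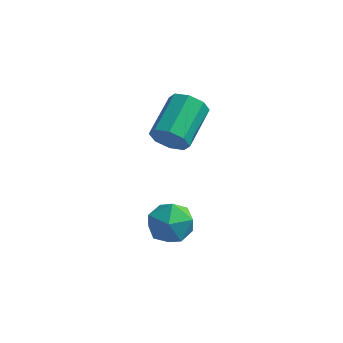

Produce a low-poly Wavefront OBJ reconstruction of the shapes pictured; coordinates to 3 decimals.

v -1.234 2.278 2.25
v -0.756 2.468 1.664
v -0.608 4.193 2.343
v -1.086 4.002 2.93
v -1.33 2.569 1.533
v -1.182 4.293 2.213
v -1.847 2.499 1.822
v -1.7 4.224 2.502
v -2.006 2.299 2.362
v -1.858 4.024 3.042
v -1.712 2.087 2.837
v -1.564 3.812 3.516
v -1.138 1.987 2.967
v -0.99 3.711 3.647
v -0.62 2.056 2.678
v -0.473 3.781 3.358
v -0.462 2.256 2.138
v -0.314 3.981 2.818
v -0.745 -0.109 0.804
v 0.182 0.077 0.76
v -0.482 -1.537 0.32
v 0.445 -1.351 0.276
v 0.013 -1.402 1.116
v -0.15 -0.519 1.415
v -0.15 -0.941 -0.335
v -0.313 -0.058 -0.036
v 0.55 -0.437 0.056
v 0.65 -0.722 0.952
v -0.95 -0.738 0.128
v -0.85 -1.023 1.024
f 2 1 5
f 2 5 3
f 3 5 6
f 3 6 4
f 5 1 7
f 5 7 6
f 6 7 8
f 6 8 4
f 7 1 9
f 7 9 8
f 8 9 10
f 8 10 4
f 9 1 11
f 9 11 10
f 10 11 12
f 10 12 4
f 11 1 13
f 11 13 12
f 12 13 14
f 12 14 4
f 13 1 15
f 13 15 14
f 14 15 16
f 14 16 4
f 15 1 17
f 15 17 16
f 16 17 18
f 16 18 4
f 17 1 2
f 17 2 18
f 18 2 3
f 18 3 4
f 19 30 24
f 19 24 20
f 19 20 26
f 19 26 29
f 19 29 30
f 20 24 28
f 24 30 23
f 30 29 21
f 29 26 25
f 26 20 27
f 22 28 23
f 22 23 21
f 22 21 25
f 22 25 27
f 22 27 28
f 23 28 24
f 21 23 30
f 25 21 29
f 27 25 26
f 28 27 20



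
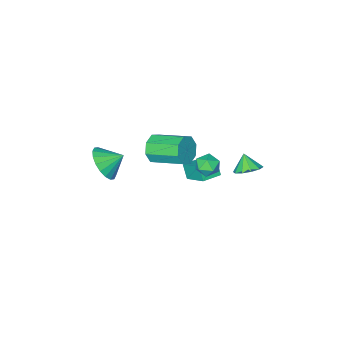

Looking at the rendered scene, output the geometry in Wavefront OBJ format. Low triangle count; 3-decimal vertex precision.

v -2.115 0.254 -3.588
v -2.163 1.564 -2.799
v -2.021 0.744 -4.397
v -2.068 2.054 -3.608
v -0.972 0.226 -3.472
v -1.019 1.536 -2.683
v -0.877 0.716 -4.281
v -0.925 2.026 -3.492
v -0.676 2.584 -2.527
v -0.344 2.387 -1.888
v -1.716 2.113 -2.132
v -1.384 1.916 -1.493
v -1.501 2.637 -1.646
v -0.858 2.928 -1.889
v -1.202 1.572 -2.131
v -0.559 1.863 -2.374
v -0.669 1.761 -1.643
v -0.854 2.419 -1.343
v -1.206 2.081 -2.677
v -1.391 2.739 -2.377
v -3.078 3.058 -2.943
v -2.455 2.588 -3.16
v -3.202 2.502 -2.097
v -2.275 2.965 -2.885
v -2.401 3.378 -2.632
v -2.786 3.669 -2.498
v -3.282 3.726 -2.533
v -3.7 3.529 -2.725
v -3.88 3.151 -3
v -3.754 2.738 -3.253
v -3.369 2.447 -3.388
v -2.873 2.39 -3.352
v 0.923 0.344 -0.922
v 1.447 0.305 -0.204
v 0.661 1.997 0.461
v 0.137 2.036 -0.258
v 1.737 0.643 -0.72
v 0.951 2.334 -0.055
v 1.549 0.805 -1.355
v 0.764 2.497 -0.69
v 0.995 0.698 -1.736
v 0.21 2.389 -1.071
v 0.399 0.383 -1.641
v -0.387 2.075 -0.976
v 0.109 0.046 -1.125
v -0.677 1.737 -0.46
v 0.296 -0.117 -0.49
v -0.489 1.575 0.175
v 0.85 -0.009 -0.109
v 0.065 1.682 0.556
v 3.943 0.149 -0.597
v 4.583 0.1 0.259
v 3.137 0.711 0.037
v 4.71 0.512 0.056
v 4.684 0.851 -0.277
v 4.513 1.052 -0.673
v 4.228 1.073 -1.055
v 3.887 0.912 -1.345
v 3.557 0.599 -1.488
v 3.304 0.198 -1.454
v 3.177 -0.214 -1.25
v 3.202 -0.553 -0.917
v 3.374 -0.754 -0.521
v 3.659 -0.776 -0.14
v 4 -0.614 0.151
v 4.329 -0.302 0.293
f 2 4 1
f 5 2 1
f 1 4 3
f 3 5 1
f 2 8 4
f 6 2 5
f 6 8 2
f 4 8 3
f 7 5 3
f 3 8 7
f 7 6 5
f 8 6 7
f 9 20 14
f 9 14 10
f 9 10 16
f 9 16 19
f 9 19 20
f 10 14 18
f 14 20 13
f 20 19 11
f 19 16 15
f 16 10 17
f 12 18 13
f 12 13 11
f 12 11 15
f 12 15 17
f 12 17 18
f 13 18 14
f 11 13 20
f 15 11 19
f 17 15 16
f 18 17 10
f 22 21 24
f 22 24 23
f 24 21 25
f 24 25 23
f 25 21 26
f 25 26 23
f 26 21 27
f 26 27 23
f 27 21 28
f 27 28 23
f 28 21 29
f 28 29 23
f 29 21 30
f 29 30 23
f 30 21 31
f 30 31 23
f 31 21 32
f 31 32 23
f 32 21 22
f 32 22 23
f 34 33 37
f 34 37 35
f 35 37 38
f 35 38 36
f 37 33 39
f 37 39 38
f 38 39 40
f 38 40 36
f 39 33 41
f 39 41 40
f 40 41 42
f 40 42 36
f 41 33 43
f 41 43 42
f 42 43 44
f 42 44 36
f 43 33 45
f 43 45 44
f 44 45 46
f 44 46 36
f 45 33 47
f 45 47 46
f 46 47 48
f 46 48 36
f 47 33 49
f 47 49 48
f 48 49 50
f 48 50 36
f 49 33 34
f 49 34 50
f 50 34 35
f 50 35 36
f 52 51 54
f 52 54 53
f 54 51 55
f 54 55 53
f 55 51 56
f 55 56 53
f 56 51 57
f 56 57 53
f 57 51 58
f 57 58 53
f 58 51 59
f 58 59 53
f 59 51 60
f 59 60 53
f 60 51 61
f 60 61 53
f 61 51 62
f 61 62 53
f 62 51 63
f 62 63 53
f 63 51 64
f 63 64 53
f 64 51 65
f 64 65 53
f 65 51 66
f 65 66 53
f 66 51 52
f 66 52 53



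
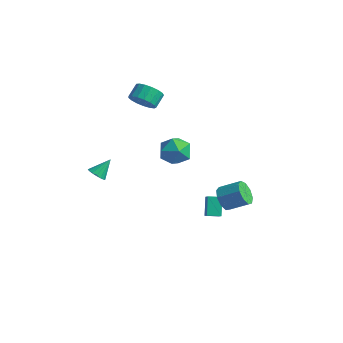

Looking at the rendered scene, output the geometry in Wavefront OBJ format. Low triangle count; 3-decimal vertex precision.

v 3.414 0.762 -1.446
v 3.987 0.341 -1.873
v 4.999 1.036 -1.202
v 4.426 1.458 -0.774
v 3.846 0.815 -2.152
v 4.859 1.51 -1.481
v 3.503 1.264 -2.101
v 4.516 1.96 -1.429
v 3.118 1.479 -1.743
v 4.131 2.174 -1.071
v 2.872 1.358 -1.246
v 3.884 2.054 -0.574
v 2.879 0.958 -0.842
v 3.891 1.654 -0.171
v 3.136 0.467 -0.721
v 4.149 1.163 -0.05
v 3.524 0.114 -0.939
v 4.536 0.81 -0.268
v 3.86 0.064 -1.394
v 4.872 0.76 -0.723
v -3.805 -2.075 -1.531
v -3.239 -2.311 -1.441
v -3.575 -1.165 -0.589
v -3.197 -2.105 -1.65
v -3.295 -1.892 -1.832
v -3.509 -1.721 -1.945
v -3.791 -1.631 -1.963
v -4.077 -1.643 -1.883
v -4.3 -1.754 -1.721
v -4.409 -1.938 -1.516
v -4.38 -2.154 -1.314
v -4.22 -2.352 -1.162
v -3.964 -2.486 -1.095
v -3.672 -2.527 -1.127
v -3.41 -2.463 -1.252
v -0.088 0.808 1.899
v 0.588 0.965 1.095
v 0.192 -0.885 1.805
v 0.868 -0.728 1.001
v 1.125 -0.407 1.98
v 0.951 0.639 2.038
v -0.171 -0.559 0.862
v -0.345 0.487 0.92
v 0.536 0.12 0.454
v 1.337 0.214 1.145
v -0.557 -0.134 1.755
v 0.244 -0.04 2.446
v -3.278 1.123 3.319
v -2.816 1.64 2.762
v -2.979 2.434 3.363
v -3.442 1.917 3.921
v -3.216 1.667 2.618
v -3.379 2.461 3.219
v -3.63 1.569 2.634
v -3.793 2.364 3.236
v -3.964 1.369 2.808
v -4.127 2.164 3.409
v -4.141 1.113 3.099
v -4.304 1.907 3.7
v -4.12 0.859 3.44
v -4.283 1.653 4.041
v -3.906 0.665 3.753
v -4.069 1.46 4.355
v -3.549 0.576 3.968
v -3.712 1.371 4.569
v -3.129 0.613 4.033
v -3.293 1.407 4.635
v -2.744 0.766 3.935
v -2.907 1.561 4.537
v -2.481 1.001 3.696
v -2.645 1.796 4.298
v -2.401 1.264 3.371
v -2.564 2.058 3.972
v -2.522 1.494 3.033
v -2.685 2.289 3.635
v 0.603 2.32 -3.546
v 1.16 1.916 -3.014
v 1.147 2.939 -3.646
v 1.704 2.535 -3.113
v 1.136 1.685 -4.587
v 1.693 1.281 -4.054
v 1.68 2.304 -4.686
v 2.237 1.9 -4.154
f 2 1 5
f 2 5 3
f 3 5 6
f 3 6 4
f 5 1 7
f 5 7 6
f 6 7 8
f 6 8 4
f 7 1 9
f 7 9 8
f 8 9 10
f 8 10 4
f 9 1 11
f 9 11 10
f 10 11 12
f 10 12 4
f 11 1 13
f 11 13 12
f 12 13 14
f 12 14 4
f 13 1 15
f 13 15 14
f 14 15 16
f 14 16 4
f 15 1 17
f 15 17 16
f 16 17 18
f 16 18 4
f 17 1 19
f 17 19 18
f 18 19 20
f 18 20 4
f 19 1 2
f 19 2 20
f 20 2 3
f 20 3 4
f 22 21 24
f 22 24 23
f 24 21 25
f 24 25 23
f 25 21 26
f 25 26 23
f 26 21 27
f 26 27 23
f 27 21 28
f 27 28 23
f 28 21 29
f 28 29 23
f 29 21 30
f 29 30 23
f 30 21 31
f 30 31 23
f 31 21 32
f 31 32 23
f 32 21 33
f 32 33 23
f 33 21 34
f 33 34 23
f 34 21 35
f 34 35 23
f 35 21 22
f 35 22 23
f 36 47 41
f 36 41 37
f 36 37 43
f 36 43 46
f 36 46 47
f 37 41 45
f 41 47 40
f 47 46 38
f 46 43 42
f 43 37 44
f 39 45 40
f 39 40 38
f 39 38 42
f 39 42 44
f 39 44 45
f 40 45 41
f 38 40 47
f 42 38 46
f 44 42 43
f 45 44 37
f 49 48 52
f 49 52 50
f 50 52 53
f 50 53 51
f 52 48 54
f 52 54 53
f 53 54 55
f 53 55 51
f 54 48 56
f 54 56 55
f 55 56 57
f 55 57 51
f 56 48 58
f 56 58 57
f 57 58 59
f 57 59 51
f 58 48 60
f 58 60 59
f 59 60 61
f 59 61 51
f 60 48 62
f 60 62 61
f 61 62 63
f 61 63 51
f 62 48 64
f 62 64 63
f 63 64 65
f 63 65 51
f 64 48 66
f 64 66 65
f 65 66 67
f 65 67 51
f 66 48 68
f 66 68 67
f 67 68 69
f 67 69 51
f 68 48 70
f 68 70 69
f 69 70 71
f 69 71 51
f 70 48 72
f 70 72 71
f 71 72 73
f 71 73 51
f 72 48 74
f 72 74 73
f 73 74 75
f 73 75 51
f 74 48 49
f 74 49 75
f 75 49 50
f 75 50 51
f 77 79 76
f 80 77 76
f 76 79 78
f 78 80 76
f 77 83 79
f 81 77 80
f 81 83 77
f 79 83 78
f 82 80 78
f 78 83 82
f 82 81 80
f 83 81 82



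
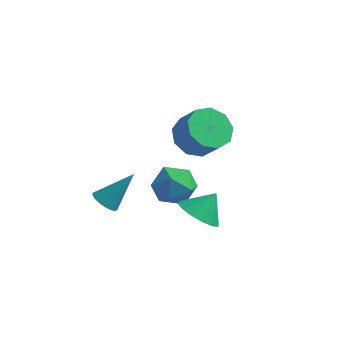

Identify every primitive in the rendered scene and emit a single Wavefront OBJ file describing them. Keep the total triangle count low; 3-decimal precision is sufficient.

v -2.672 -2.221 2.685
v -2.25 -2.017 2.263
v -1.768 -1.379 3.995
v -2.442 -1.812 2.264
v -2.679 -1.688 2.348
v -2.914 -1.67 2.499
v -3.102 -1.761 2.686
v -3.204 -1.942 2.874
v -3.201 -2.179 3.024
v -3.093 -2.424 3.107
v -2.902 -2.629 3.106
v -2.665 -2.753 3.022
v -2.429 -2.771 2.871
v -2.241 -2.681 2.684
v -2.139 -2.499 2.496
v -2.142 -2.262 2.346
v 0.798 -0.977 1.978
v 1.702 -1.184 1.632
v 1.302 -0.323 2.902
v 1.567 -0.749 1.397
v 1.226 -0.375 1.318
v 0.77 -0.162 1.416
v 0.322 -0.168 1.664
v 0.001 -0.391 1.996
v -0.106 -0.77 2.324
v 0.029 -1.206 2.558
v 0.371 -1.58 2.637
v 0.826 -1.792 2.539
v 1.275 -1.787 2.291
v 1.595 -1.564 1.959
v -0.834 2.947 3.345
v -0.267 2.333 2.678
v 0.562 1.958 3.729
v -0.006 2.573 4.395
v 0.015 3.008 2.696
v 0.844 2.633 3.747
v -0.101 3.655 3.018
v 0.728 3.28 4.069
v -0.56 3.971 3.493
v 0.269 3.596 4.544
v -1.148 3.808 3.898
v -0.319 3.433 4.949
v -1.588 3.242 4.044
v -0.759 2.867 5.095
v -1.676 2.538 3.863
v -0.848 2.164 4.914
v -1.371 2.026 3.439
v -0.542 1.651 4.49
v -0.814 1.945 2.971
v 0.015 1.57 4.022
v -1.526 0.397 2.259
v -0.69 0.559 1.642
v -0.55 -0.459 3.358
v 0.286 -0.297 2.741
v -0.152 0.509 3.255
v -0.755 1.038 2.575
v -0.485 -0.938 2.425
v -1.088 -0.409 1.745
v -0.047 -0.266 1.744
v 0.159 0.628 2.257
v -1.399 -0.528 2.743
v -1.193 0.366 3.256
f 2 1 4
f 2 4 3
f 4 1 5
f 4 5 3
f 5 1 6
f 5 6 3
f 6 1 7
f 6 7 3
f 7 1 8
f 7 8 3
f 8 1 9
f 8 9 3
f 9 1 10
f 9 10 3
f 10 1 11
f 10 11 3
f 11 1 12
f 11 12 3
f 12 1 13
f 12 13 3
f 13 1 14
f 13 14 3
f 14 1 15
f 14 15 3
f 15 1 16
f 15 16 3
f 16 1 2
f 16 2 3
f 18 17 20
f 18 20 19
f 20 17 21
f 20 21 19
f 21 17 22
f 21 22 19
f 22 17 23
f 22 23 19
f 23 17 24
f 23 24 19
f 24 17 25
f 24 25 19
f 25 17 26
f 25 26 19
f 26 17 27
f 26 27 19
f 27 17 28
f 27 28 19
f 28 17 29
f 28 29 19
f 29 17 30
f 29 30 19
f 30 17 18
f 30 18 19
f 32 31 35
f 32 35 33
f 33 35 36
f 33 36 34
f 35 31 37
f 35 37 36
f 36 37 38
f 36 38 34
f 37 31 39
f 37 39 38
f 38 39 40
f 38 40 34
f 39 31 41
f 39 41 40
f 40 41 42
f 40 42 34
f 41 31 43
f 41 43 42
f 42 43 44
f 42 44 34
f 43 31 45
f 43 45 44
f 44 45 46
f 44 46 34
f 45 31 47
f 45 47 46
f 46 47 48
f 46 48 34
f 47 31 49
f 47 49 48
f 48 49 50
f 48 50 34
f 49 31 32
f 49 32 50
f 50 32 33
f 50 33 34
f 51 62 56
f 51 56 52
f 51 52 58
f 51 58 61
f 51 61 62
f 52 56 60
f 56 62 55
f 62 61 53
f 61 58 57
f 58 52 59
f 54 60 55
f 54 55 53
f 54 53 57
f 54 57 59
f 54 59 60
f 55 60 56
f 53 55 62
f 57 53 61
f 59 57 58
f 60 59 52



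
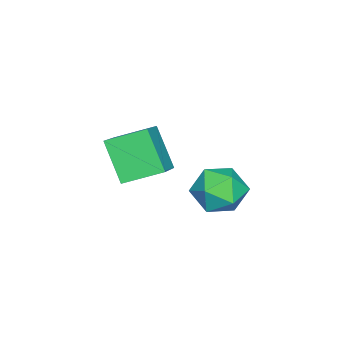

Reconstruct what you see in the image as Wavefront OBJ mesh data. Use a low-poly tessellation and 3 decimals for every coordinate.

v 2.131 3.078 4.389
v 2.805 2.516 4.033
v 1.235 2.764 3.187
v 1.909 2.202 2.831
v 1.446 1.947 3.616
v 1.999 2.141 4.359
v 2.041 3.139 2.861
v 2.594 3.333 3.604
v 2.749 2.554 3.089
v 2.381 1.817 3.556
v 1.659 3.463 3.664
v 1.291 2.726 4.131
v 0.546 -1.578 3.792
v 1.741 -1.316 4.451
v -0.013 -0.375 4.327
v 1.182 -0.114 4.987
v 1.098 -0.726 2.453
v 2.293 -0.465 3.113
v 0.539 0.476 2.989
v 1.734 0.738 3.648
f 1 12 6
f 1 6 2
f 1 2 8
f 1 8 11
f 1 11 12
f 2 6 10
f 6 12 5
f 12 11 3
f 11 8 7
f 8 2 9
f 4 10 5
f 4 5 3
f 4 3 7
f 4 7 9
f 4 9 10
f 5 10 6
f 3 5 12
f 7 3 11
f 9 7 8
f 10 9 2
f 14 16 13
f 17 14 13
f 13 16 15
f 15 17 13
f 14 20 16
f 18 14 17
f 18 20 14
f 16 20 15
f 19 17 15
f 15 20 19
f 19 18 17
f 20 18 19



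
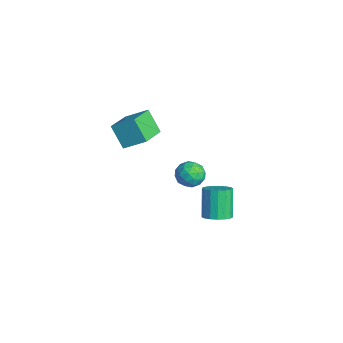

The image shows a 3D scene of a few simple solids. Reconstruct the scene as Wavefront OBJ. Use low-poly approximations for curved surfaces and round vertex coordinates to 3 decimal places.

v -3.282 -4.201 1.67
v -2.574 -3.003 2.538
v -4.806 -2.869 1.075
v -4.098 -1.671 1.942
v -2.342 -3.749 0.278
v -1.634 -2.551 1.145
v -3.866 -2.417 -0.318
v -3.158 -1.219 0.55
v 4.229 -1.29 3.158
v 4.834 -1.814 2.715
v 3.166 -1.726 2.225
v 3.771 -2.25 1.782
v 3.509 -2.47 2.63
v 4.166 -2.201 3.207
v 3.834 -1.339 1.733
v 4.491 -1.07 2.31
v 4.589 -1.845 1.834
v 4.389 -2.544 2.389
v 3.611 -0.996 2.551
v 3.411 -1.695 3.106
v 4.625 -1.514 3.019
v 3.375 -2.026 1.921
v 3.222 -2.156 2.42
v 3.577 -2.464 2.16
v 4.233 -1.741 3.308
v 4.588 -2.05 3.047
v 3.81 -2.435 2.997
v 3.412 -1.49 1.893
v 3.767 -1.799 1.632
v 4.423 -1.076 2.78
v 4.778 -1.384 2.52
v 4.19 -1.105 1.943
v 4.836 -1.84 2.24
v 4.211 -2.096 1.692
v 4.248 -1.56 1.663
v 4.634 -1.402 2.002
v 4.718 -2.251 2.566
v 4.094 -2.507 2.018
v 3.94 -2.637 2.516
v 4.326 -2.478 2.855
v 4.575 -2.269 2.048
v 3.906 -1.033 2.922
v 3.282 -1.289 2.374
v 3.674 -1.062 2.085
v 4.06 -0.903 2.424
v 3.789 -1.444 3.248
v 3.164 -1.7 2.7
v 3.366 -2.138 2.938
v 3.752 -1.98 3.277
v 3.425 -1.271 2.892
v 2.406 0.418 -3.224
v 2.938 -0.184 -2.818
v 1.986 0.14 -1.09
v 1.454 0.742 -1.496
v 3.149 0.188 -2.772
v 2.197 0.513 -1.043
v 3.191 0.613 -2.829
v 2.238 0.938 -1.1
v 3.052 0.994 -2.977
v 2.1 1.318 -1.248
v 2.765 1.242 -3.181
v 1.813 1.566 -1.452
v 2.397 1.301 -3.395
v 1.444 1.626 -1.667
v 2.03 1.158 -3.571
v 1.078 1.483 -1.842
v 1.749 0.846 -3.666
v 0.797 1.17 -1.938
v 1.619 0.435 -3.661
v 0.667 0.76 -1.932
v 1.67 0.021 -3.556
v 0.717 0.345 -1.827
v 1.888 -0.303 -3.374
v 0.936 0.021 -1.646
v 2.226 -0.462 -3.158
v 1.274 -0.137 -1.43
v 2.605 -0.419 -2.958
v 1.653 -0.094 -1.229
f 2 4 1
f 5 2 1
f 1 4 3
f 3 5 1
f 2 8 4
f 6 2 5
f 6 8 2
f 4 8 3
f 7 5 3
f 3 8 7
f 7 6 5
f 8 6 7
f 9 46 25
f 46 20 49
f 25 49 14
f 46 49 25
f 9 25 21
f 25 14 26
f 21 26 10
f 25 26 21
f 9 21 30
f 21 10 31
f 30 31 16
f 21 31 30
f 9 30 42
f 30 16 45
f 42 45 19
f 30 45 42
f 9 42 46
f 42 19 50
f 46 50 20
f 42 50 46
f 10 26 37
f 26 14 40
f 37 40 18
f 26 40 37
f 14 49 27
f 49 20 48
f 27 48 13
f 49 48 27
f 20 50 47
f 50 19 43
f 47 43 11
f 50 43 47
f 19 45 44
f 45 16 32
f 44 32 15
f 45 32 44
f 16 31 36
f 31 10 33
f 36 33 17
f 31 33 36
f 12 38 24
f 38 18 39
f 24 39 13
f 38 39 24
f 12 24 22
f 24 13 23
f 22 23 11
f 24 23 22
f 12 22 29
f 22 11 28
f 29 28 15
f 22 28 29
f 12 29 34
f 29 15 35
f 34 35 17
f 29 35 34
f 12 34 38
f 34 17 41
f 38 41 18
f 34 41 38
f 13 39 27
f 39 18 40
f 27 40 14
f 39 40 27
f 11 23 47
f 23 13 48
f 47 48 20
f 23 48 47
f 15 28 44
f 28 11 43
f 44 43 19
f 28 43 44
f 17 35 36
f 35 15 32
f 36 32 16
f 35 32 36
f 18 41 37
f 41 17 33
f 37 33 10
f 41 33 37
f 52 51 55
f 52 55 53
f 53 55 56
f 53 56 54
f 55 51 57
f 55 57 56
f 56 57 58
f 56 58 54
f 57 51 59
f 57 59 58
f 58 59 60
f 58 60 54
f 59 51 61
f 59 61 60
f 60 61 62
f 60 62 54
f 61 51 63
f 61 63 62
f 62 63 64
f 62 64 54
f 63 51 65
f 63 65 64
f 64 65 66
f 64 66 54
f 65 51 67
f 65 67 66
f 66 67 68
f 66 68 54
f 67 51 69
f 67 69 68
f 68 69 70
f 68 70 54
f 69 51 71
f 69 71 70
f 70 71 72
f 70 72 54
f 71 51 73
f 71 73 72
f 72 73 74
f 72 74 54
f 73 51 75
f 73 75 74
f 74 75 76
f 74 76 54
f 75 51 77
f 75 77 76
f 76 77 78
f 76 78 54
f 77 51 52
f 77 52 78
f 78 52 53
f 78 53 54

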